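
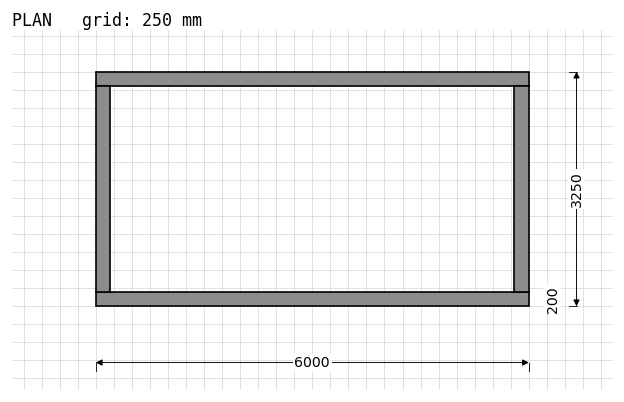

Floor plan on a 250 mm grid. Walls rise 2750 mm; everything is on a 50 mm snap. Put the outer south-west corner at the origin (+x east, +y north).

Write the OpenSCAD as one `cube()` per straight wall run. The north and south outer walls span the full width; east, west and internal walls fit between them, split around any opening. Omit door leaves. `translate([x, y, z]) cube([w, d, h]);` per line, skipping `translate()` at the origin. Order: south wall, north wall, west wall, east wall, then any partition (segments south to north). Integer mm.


cube([6000, 200, 2750]);
translate([0, 3050, 0]) cube([6000, 200, 2750]);
translate([0, 200, 0]) cube([200, 2850, 2750]);
translate([5800, 200, 0]) cube([200, 2850, 2750]);


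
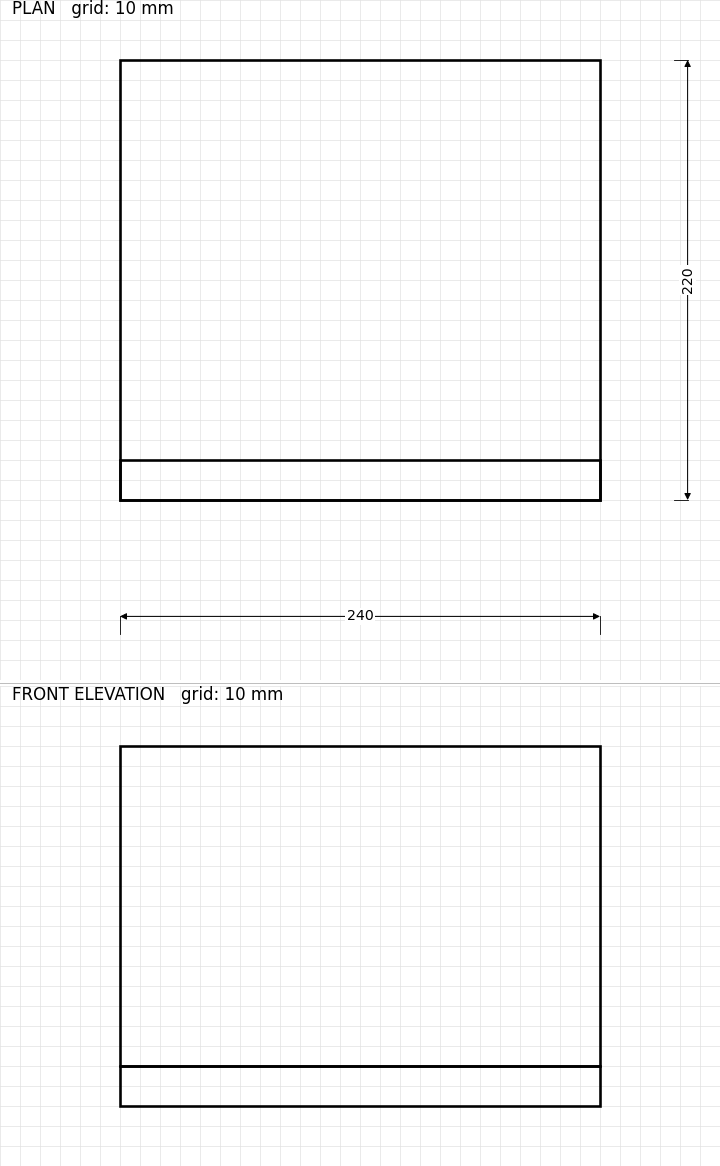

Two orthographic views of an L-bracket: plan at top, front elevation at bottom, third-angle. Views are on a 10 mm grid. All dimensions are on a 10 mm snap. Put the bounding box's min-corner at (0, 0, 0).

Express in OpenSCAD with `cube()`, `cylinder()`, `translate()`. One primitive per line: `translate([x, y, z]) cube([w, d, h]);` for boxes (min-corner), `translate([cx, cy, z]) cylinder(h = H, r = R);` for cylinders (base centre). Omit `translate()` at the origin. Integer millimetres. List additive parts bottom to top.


cube([240, 220, 20]);
translate([0, 0, 20]) cube([240, 20, 160]);


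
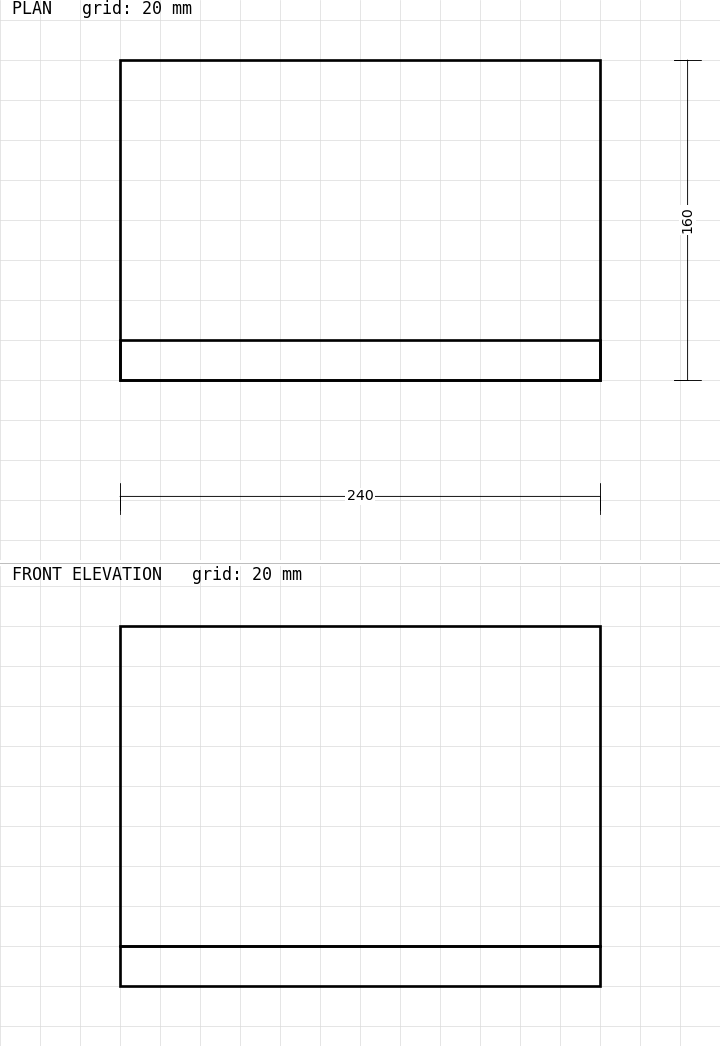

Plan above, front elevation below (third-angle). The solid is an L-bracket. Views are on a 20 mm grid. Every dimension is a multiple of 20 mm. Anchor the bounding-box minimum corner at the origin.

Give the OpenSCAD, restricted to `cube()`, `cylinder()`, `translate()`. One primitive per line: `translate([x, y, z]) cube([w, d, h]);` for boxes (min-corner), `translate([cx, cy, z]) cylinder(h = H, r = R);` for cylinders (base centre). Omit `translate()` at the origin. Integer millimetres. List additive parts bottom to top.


cube([240, 160, 20]);
translate([0, 0, 20]) cube([240, 20, 160]);


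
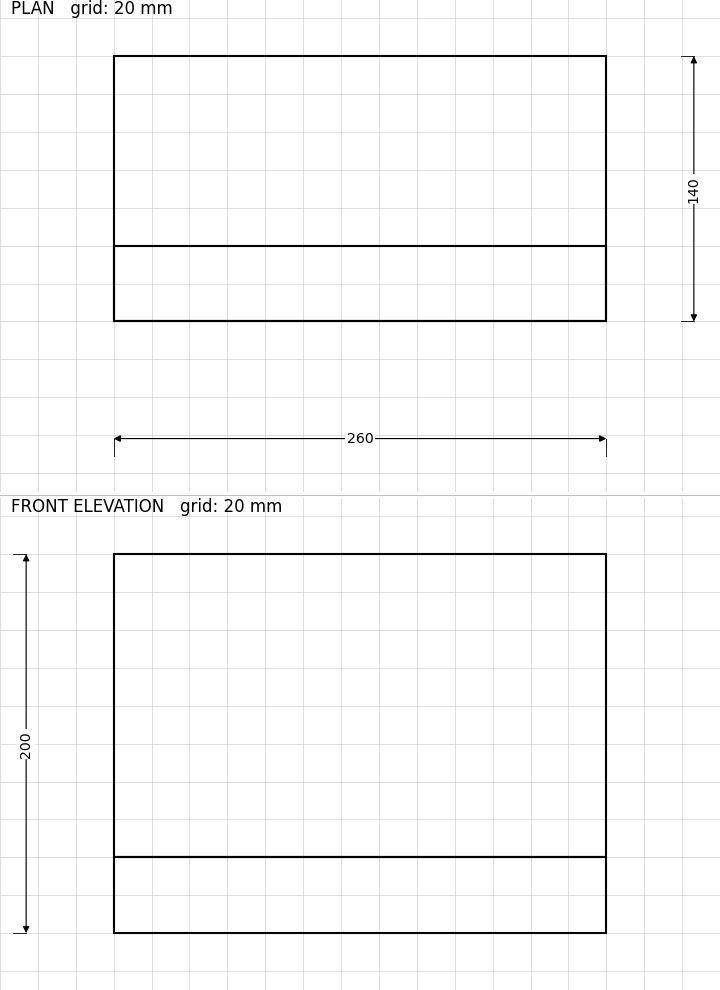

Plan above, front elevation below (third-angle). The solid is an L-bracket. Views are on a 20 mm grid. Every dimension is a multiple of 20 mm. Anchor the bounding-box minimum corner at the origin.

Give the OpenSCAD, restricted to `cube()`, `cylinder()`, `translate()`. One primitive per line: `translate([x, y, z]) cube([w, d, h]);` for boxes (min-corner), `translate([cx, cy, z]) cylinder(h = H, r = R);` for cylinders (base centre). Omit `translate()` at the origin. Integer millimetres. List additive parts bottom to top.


cube([260, 140, 40]);
translate([0, 0, 40]) cube([260, 40, 160]);


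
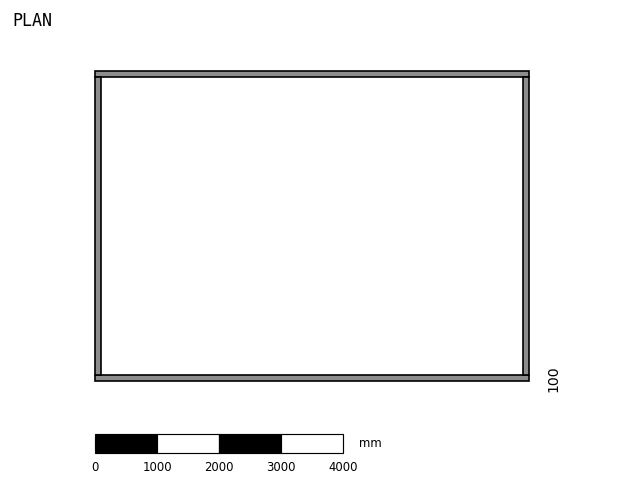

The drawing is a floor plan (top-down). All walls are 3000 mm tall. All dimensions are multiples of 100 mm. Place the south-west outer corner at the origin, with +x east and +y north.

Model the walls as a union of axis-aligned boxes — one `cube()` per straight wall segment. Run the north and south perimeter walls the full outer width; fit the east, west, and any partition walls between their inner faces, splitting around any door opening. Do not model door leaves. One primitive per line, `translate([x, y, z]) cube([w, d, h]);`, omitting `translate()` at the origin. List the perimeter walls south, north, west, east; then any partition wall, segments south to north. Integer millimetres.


cube([7000, 100, 3000]);
translate([0, 4900, 0]) cube([7000, 100, 3000]);
translate([0, 100, 0]) cube([100, 4800, 3000]);
translate([6900, 100, 0]) cube([100, 4800, 3000]);


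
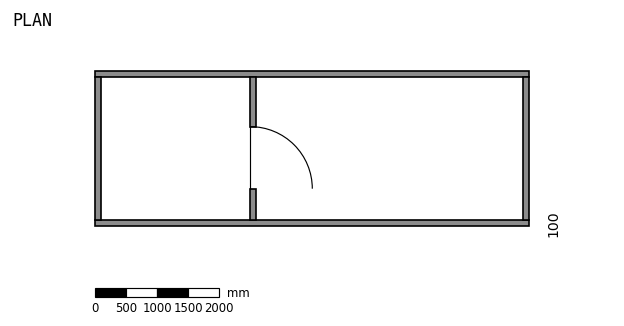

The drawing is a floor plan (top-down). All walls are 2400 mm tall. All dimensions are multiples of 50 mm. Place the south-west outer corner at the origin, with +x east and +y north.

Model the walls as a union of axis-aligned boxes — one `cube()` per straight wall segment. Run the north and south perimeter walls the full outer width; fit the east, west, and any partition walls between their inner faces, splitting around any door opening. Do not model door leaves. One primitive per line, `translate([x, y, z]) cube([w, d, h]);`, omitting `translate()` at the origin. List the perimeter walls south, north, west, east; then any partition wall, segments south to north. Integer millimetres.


cube([7000, 100, 2400]);
translate([0, 2400, 0]) cube([7000, 100, 2400]);
translate([0, 100, 0]) cube([100, 2300, 2400]);
translate([6900, 100, 0]) cube([100, 2300, 2400]);
translate([2500, 100, 0]) cube([100, 500, 2400]);
translate([2500, 1600, 0]) cube([100, 800, 2400]);


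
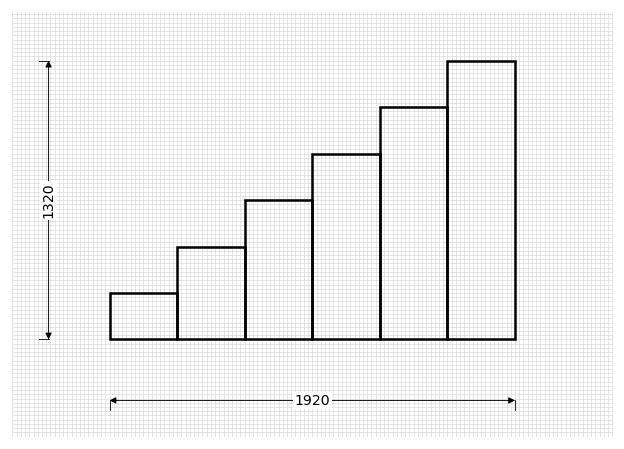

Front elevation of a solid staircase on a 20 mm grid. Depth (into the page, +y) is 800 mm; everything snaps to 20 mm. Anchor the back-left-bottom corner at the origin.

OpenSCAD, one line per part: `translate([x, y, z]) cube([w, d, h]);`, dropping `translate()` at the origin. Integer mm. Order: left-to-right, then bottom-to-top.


cube([320, 800, 220]);
translate([320, 0, 0]) cube([320, 800, 440]);
translate([640, 0, 0]) cube([320, 800, 660]);
translate([960, 0, 0]) cube([320, 800, 880]);
translate([1280, 0, 0]) cube([320, 800, 1100]);
translate([1600, 0, 0]) cube([320, 800, 1320]);


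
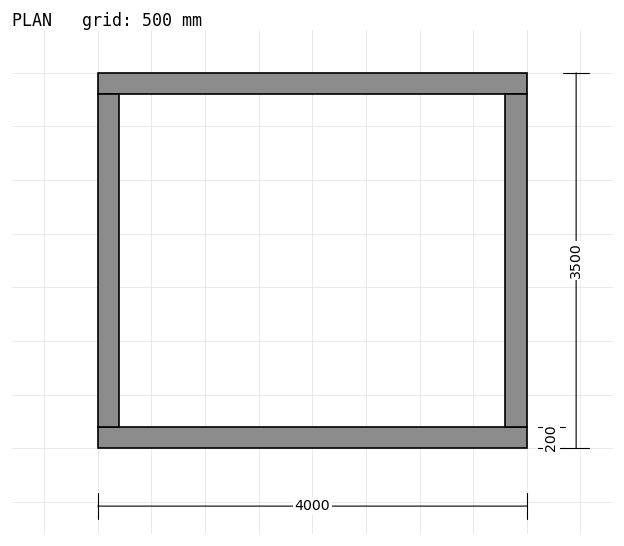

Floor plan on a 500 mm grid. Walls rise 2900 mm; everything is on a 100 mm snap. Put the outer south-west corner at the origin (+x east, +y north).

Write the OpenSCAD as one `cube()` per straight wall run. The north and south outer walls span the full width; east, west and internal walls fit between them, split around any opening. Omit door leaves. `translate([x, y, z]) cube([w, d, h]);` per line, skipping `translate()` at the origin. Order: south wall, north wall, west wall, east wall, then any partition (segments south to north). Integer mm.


cube([4000, 200, 2900]);
translate([0, 3300, 0]) cube([4000, 200, 2900]);
translate([0, 200, 0]) cube([200, 3100, 2900]);
translate([3800, 200, 0]) cube([200, 3100, 2900]);


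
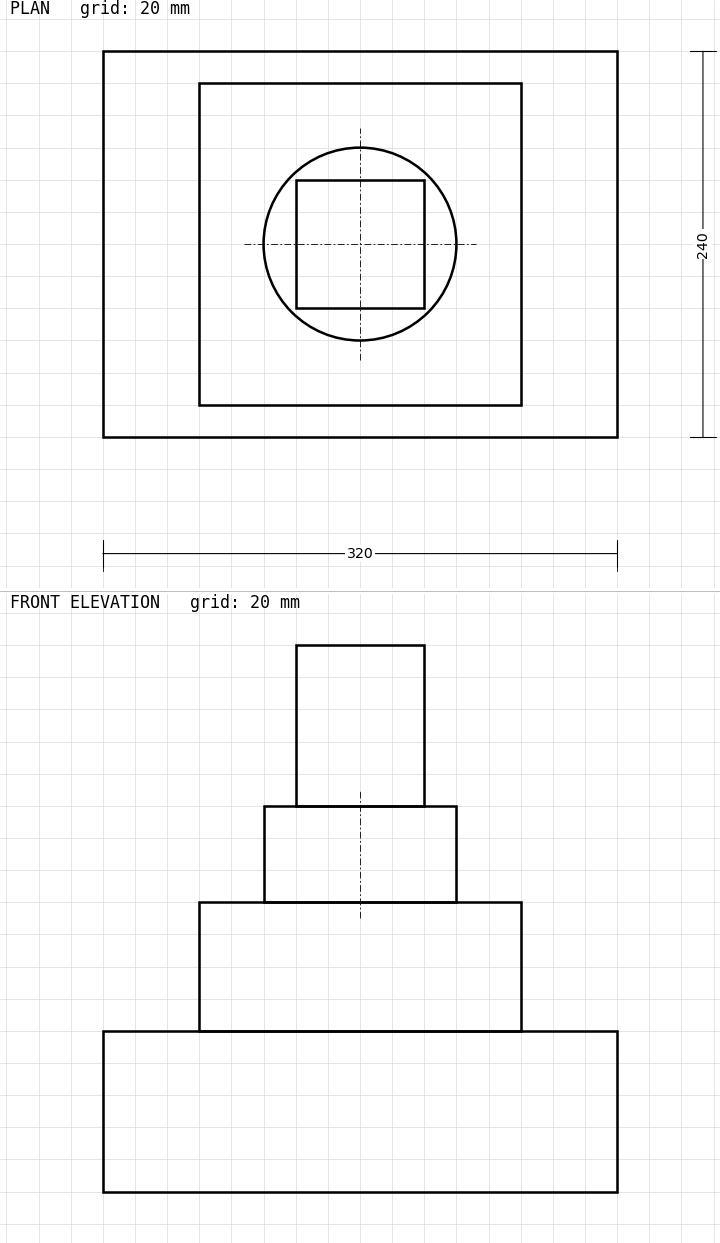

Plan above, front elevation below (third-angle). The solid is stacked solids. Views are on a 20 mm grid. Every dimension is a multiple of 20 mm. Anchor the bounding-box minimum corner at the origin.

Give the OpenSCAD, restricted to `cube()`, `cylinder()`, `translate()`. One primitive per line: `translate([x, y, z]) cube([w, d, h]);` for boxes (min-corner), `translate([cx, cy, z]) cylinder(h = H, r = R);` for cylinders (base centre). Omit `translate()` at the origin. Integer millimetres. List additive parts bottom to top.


cube([320, 240, 100]);
translate([60, 20, 100]) cube([200, 200, 80]);
translate([160, 120, 180]) cylinder(h = 60, r = 60);
translate([120, 80, 240]) cube([80, 80, 100]);


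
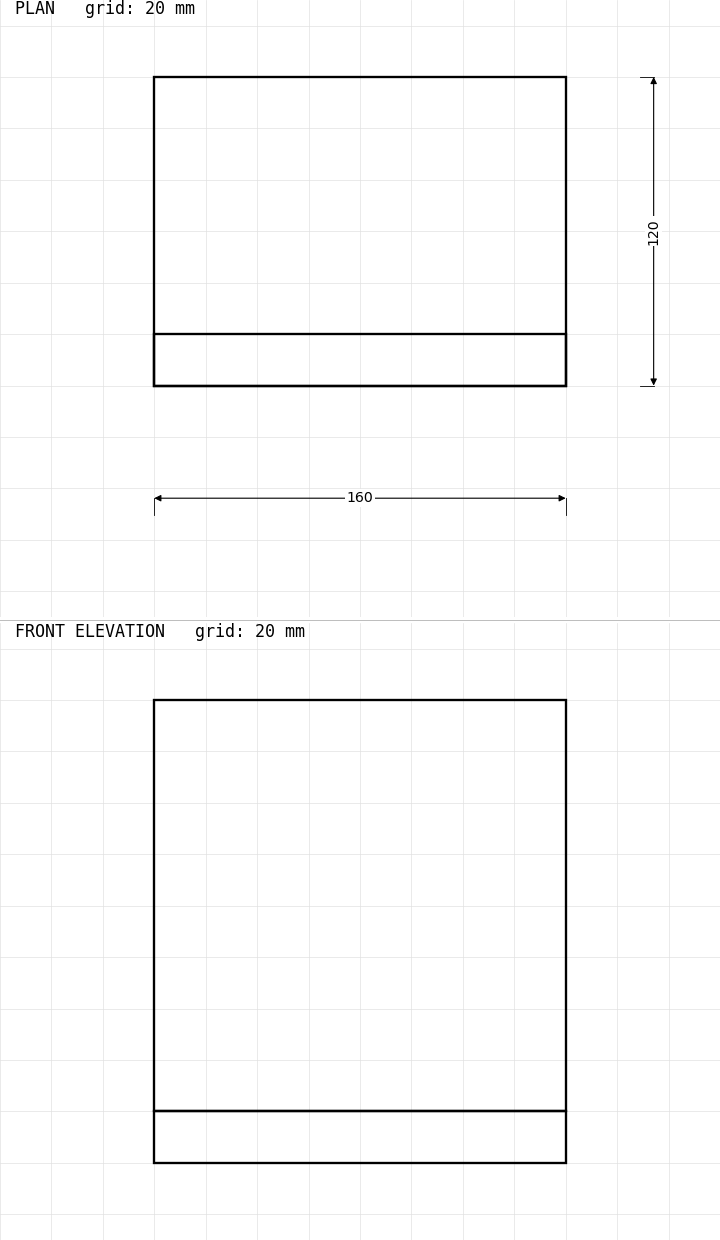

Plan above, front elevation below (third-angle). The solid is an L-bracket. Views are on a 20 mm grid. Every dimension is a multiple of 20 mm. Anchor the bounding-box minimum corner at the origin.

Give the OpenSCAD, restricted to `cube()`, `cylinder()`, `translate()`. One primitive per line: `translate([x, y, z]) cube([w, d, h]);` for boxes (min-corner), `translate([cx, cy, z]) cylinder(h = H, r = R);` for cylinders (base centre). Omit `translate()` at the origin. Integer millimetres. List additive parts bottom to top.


cube([160, 120, 20]);
translate([0, 0, 20]) cube([160, 20, 160]);


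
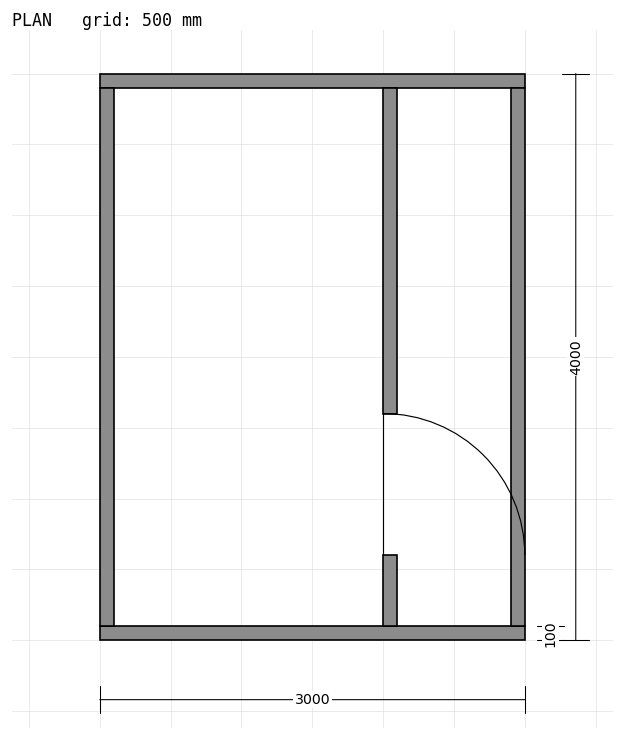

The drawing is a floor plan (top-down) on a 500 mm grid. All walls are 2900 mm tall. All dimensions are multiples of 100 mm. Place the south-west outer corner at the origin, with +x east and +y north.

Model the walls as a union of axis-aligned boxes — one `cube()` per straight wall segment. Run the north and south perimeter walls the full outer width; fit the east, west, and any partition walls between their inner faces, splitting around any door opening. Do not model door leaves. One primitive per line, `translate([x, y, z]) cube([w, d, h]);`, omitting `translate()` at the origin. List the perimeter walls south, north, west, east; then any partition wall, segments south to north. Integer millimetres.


cube([3000, 100, 2900]);
translate([0, 3900, 0]) cube([3000, 100, 2900]);
translate([0, 100, 0]) cube([100, 3800, 2900]);
translate([2900, 100, 0]) cube([100, 3800, 2900]);
translate([2000, 100, 0]) cube([100, 500, 2900]);
translate([2000, 1600, 0]) cube([100, 2300, 2900]);


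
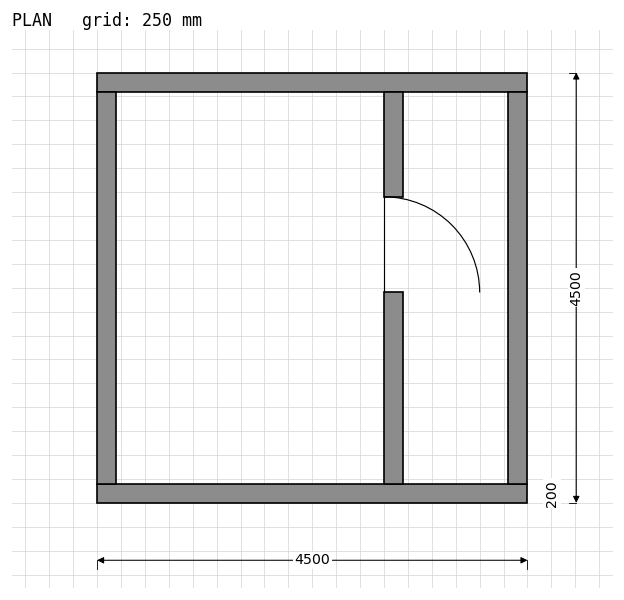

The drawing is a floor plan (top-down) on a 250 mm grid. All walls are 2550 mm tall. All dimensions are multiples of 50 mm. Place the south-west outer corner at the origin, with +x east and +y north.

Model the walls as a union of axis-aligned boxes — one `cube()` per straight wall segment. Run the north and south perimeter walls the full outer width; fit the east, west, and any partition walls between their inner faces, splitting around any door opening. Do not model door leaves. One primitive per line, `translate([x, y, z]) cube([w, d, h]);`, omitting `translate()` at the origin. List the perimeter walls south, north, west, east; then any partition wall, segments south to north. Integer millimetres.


cube([4500, 200, 2550]);
translate([0, 4300, 0]) cube([4500, 200, 2550]);
translate([0, 200, 0]) cube([200, 4100, 2550]);
translate([4300, 200, 0]) cube([200, 4100, 2550]);
translate([3000, 200, 0]) cube([200, 2000, 2550]);
translate([3000, 3200, 0]) cube([200, 1100, 2550]);


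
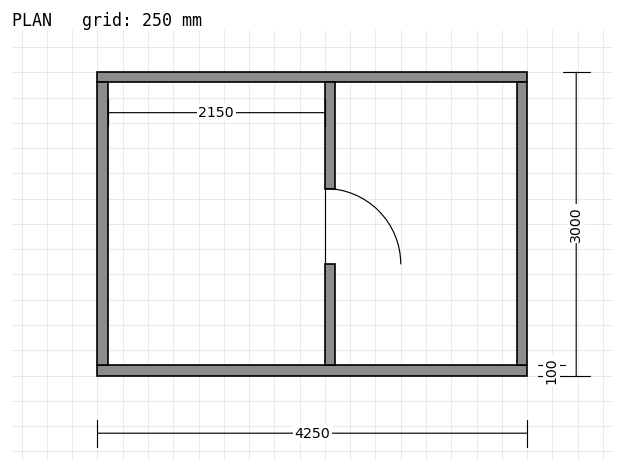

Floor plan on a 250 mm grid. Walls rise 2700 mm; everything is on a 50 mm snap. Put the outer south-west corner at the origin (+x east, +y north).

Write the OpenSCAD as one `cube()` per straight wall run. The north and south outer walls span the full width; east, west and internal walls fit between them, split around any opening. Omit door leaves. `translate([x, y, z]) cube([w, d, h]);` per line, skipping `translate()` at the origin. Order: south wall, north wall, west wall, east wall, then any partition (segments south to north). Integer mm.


cube([4250, 100, 2700]);
translate([0, 2900, 0]) cube([4250, 100, 2700]);
translate([0, 100, 0]) cube([100, 2800, 2700]);
translate([4150, 100, 0]) cube([100, 2800, 2700]);
translate([2250, 100, 0]) cube([100, 1000, 2700]);
translate([2250, 1850, 0]) cube([100, 1050, 2700]);


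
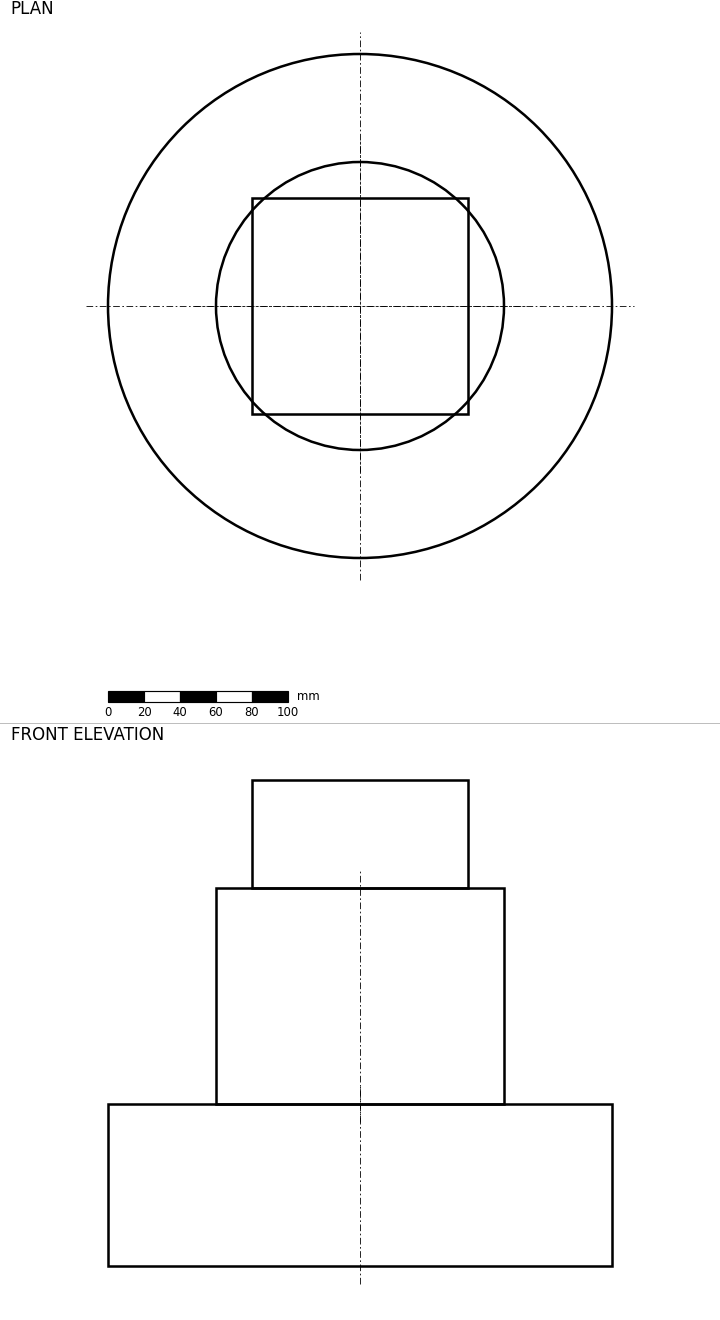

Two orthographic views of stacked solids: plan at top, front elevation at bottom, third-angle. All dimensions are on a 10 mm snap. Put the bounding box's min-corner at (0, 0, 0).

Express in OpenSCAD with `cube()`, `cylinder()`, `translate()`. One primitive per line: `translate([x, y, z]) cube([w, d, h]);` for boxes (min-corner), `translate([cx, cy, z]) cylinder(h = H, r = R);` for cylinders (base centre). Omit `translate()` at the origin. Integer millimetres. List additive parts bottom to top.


translate([140, 140, 0]) cylinder(h = 90, r = 140);
translate([140, 140, 90]) cylinder(h = 120, r = 80);
translate([80, 80, 210]) cube([120, 120, 60]);


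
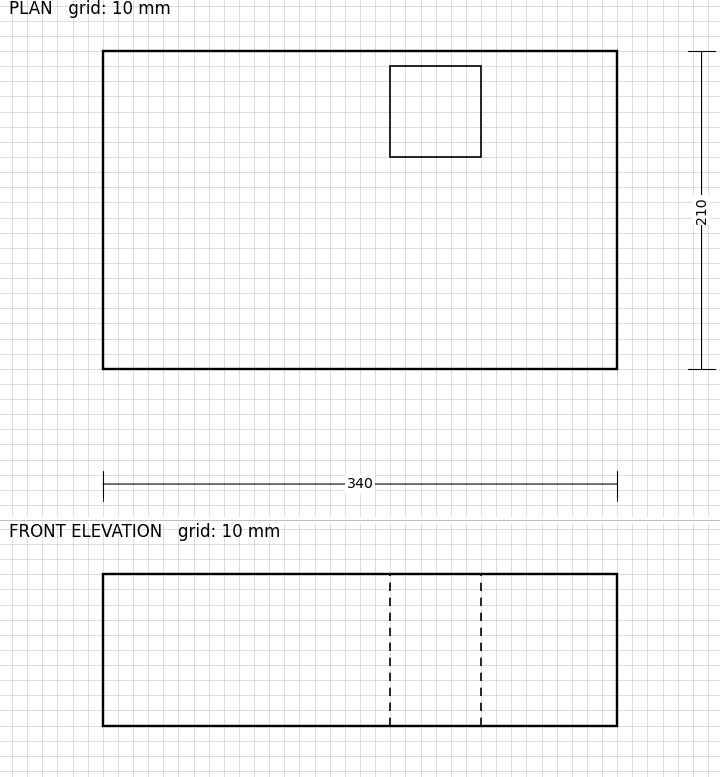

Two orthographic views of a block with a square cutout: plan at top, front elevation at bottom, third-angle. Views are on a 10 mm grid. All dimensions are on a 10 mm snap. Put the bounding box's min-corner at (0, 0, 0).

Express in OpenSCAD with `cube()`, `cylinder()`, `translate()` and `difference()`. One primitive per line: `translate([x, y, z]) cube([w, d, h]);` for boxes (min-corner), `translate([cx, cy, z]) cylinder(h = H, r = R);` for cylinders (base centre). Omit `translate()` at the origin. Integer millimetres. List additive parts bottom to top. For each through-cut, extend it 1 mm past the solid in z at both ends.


difference() {
  cube([340, 210, 100]);
  translate([190, 140, -1]) cube([60, 60, 102]);
}


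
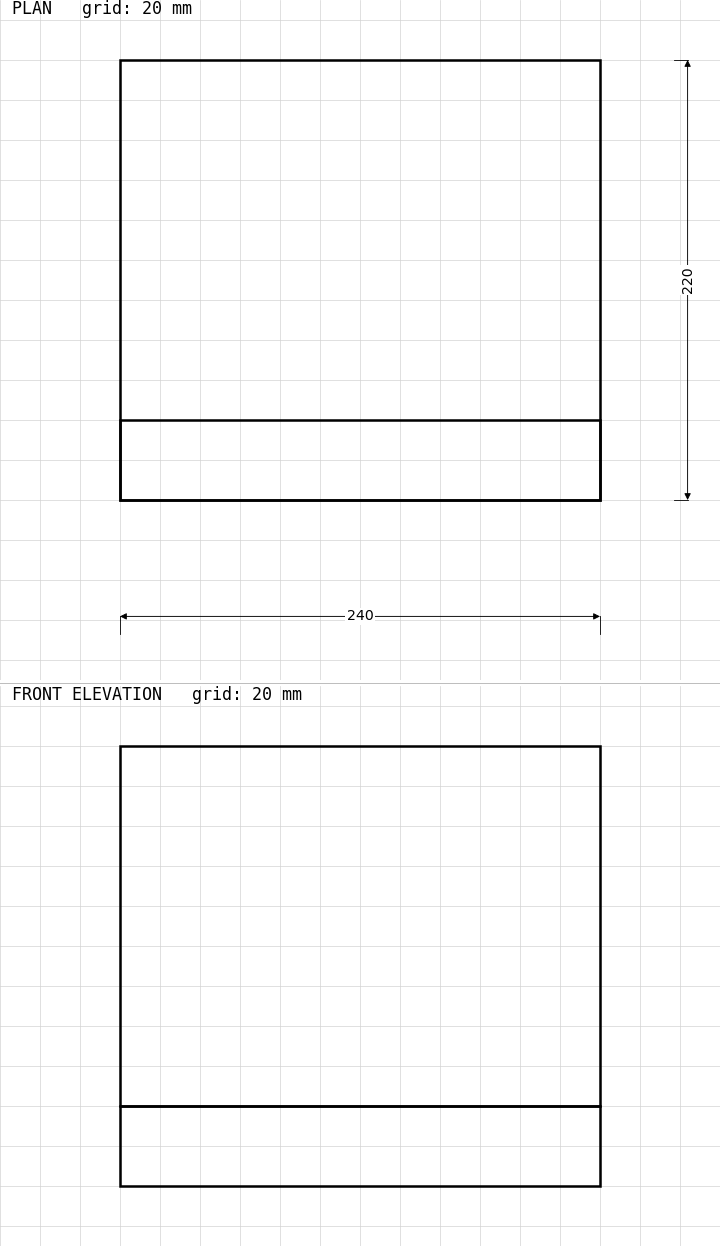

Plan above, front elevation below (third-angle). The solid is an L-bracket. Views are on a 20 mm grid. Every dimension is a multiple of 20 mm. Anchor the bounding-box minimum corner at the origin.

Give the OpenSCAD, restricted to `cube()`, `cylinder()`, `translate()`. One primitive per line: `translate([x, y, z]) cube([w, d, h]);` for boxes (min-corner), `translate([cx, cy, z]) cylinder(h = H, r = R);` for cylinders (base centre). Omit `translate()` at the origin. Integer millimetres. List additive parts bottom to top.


cube([240, 220, 40]);
translate([0, 0, 40]) cube([240, 40, 180]);


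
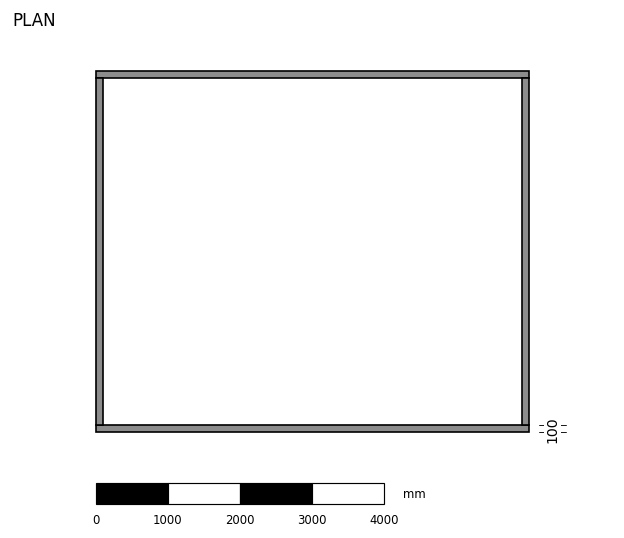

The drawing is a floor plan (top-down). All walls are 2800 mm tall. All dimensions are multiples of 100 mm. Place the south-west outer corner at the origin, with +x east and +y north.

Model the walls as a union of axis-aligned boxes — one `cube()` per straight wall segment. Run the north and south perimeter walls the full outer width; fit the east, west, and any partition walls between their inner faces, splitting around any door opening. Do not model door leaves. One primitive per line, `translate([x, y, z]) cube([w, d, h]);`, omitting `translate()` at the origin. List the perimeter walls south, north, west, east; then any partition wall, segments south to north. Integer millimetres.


cube([6000, 100, 2800]);
translate([0, 4900, 0]) cube([6000, 100, 2800]);
translate([0, 100, 0]) cube([100, 4800, 2800]);
translate([5900, 100, 0]) cube([100, 4800, 2800]);


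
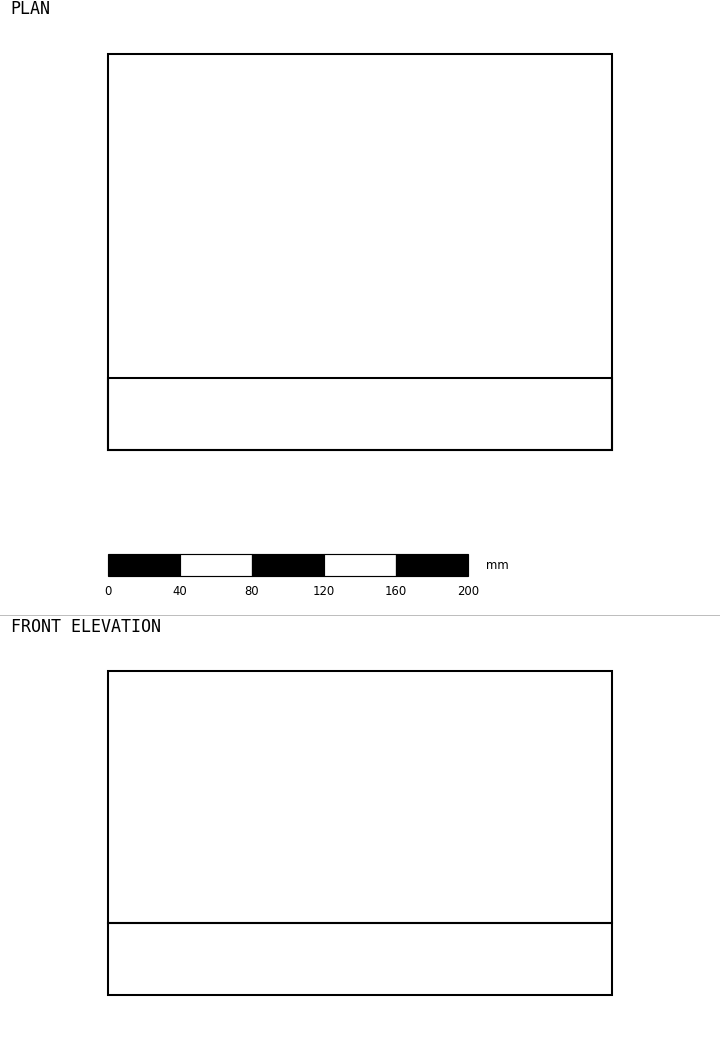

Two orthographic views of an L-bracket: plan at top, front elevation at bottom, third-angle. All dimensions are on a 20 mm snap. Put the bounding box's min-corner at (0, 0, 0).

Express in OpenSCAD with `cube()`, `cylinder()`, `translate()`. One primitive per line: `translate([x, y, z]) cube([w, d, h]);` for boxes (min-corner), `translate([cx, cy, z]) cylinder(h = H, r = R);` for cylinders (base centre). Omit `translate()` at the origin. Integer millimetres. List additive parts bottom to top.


cube([280, 220, 40]);
translate([0, 0, 40]) cube([280, 40, 140]);


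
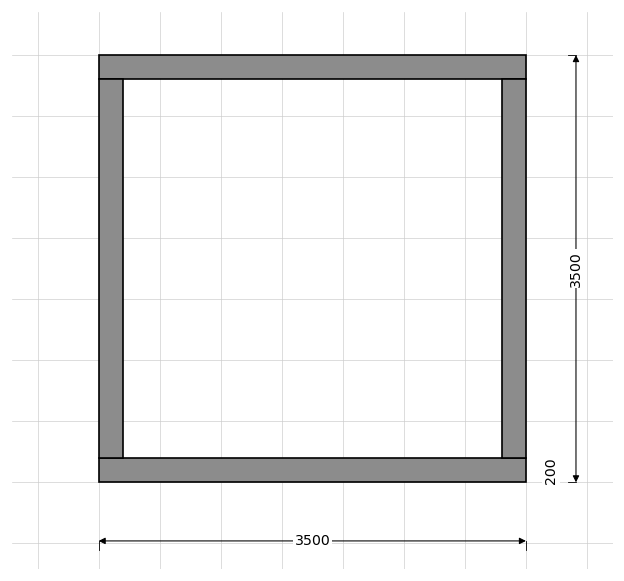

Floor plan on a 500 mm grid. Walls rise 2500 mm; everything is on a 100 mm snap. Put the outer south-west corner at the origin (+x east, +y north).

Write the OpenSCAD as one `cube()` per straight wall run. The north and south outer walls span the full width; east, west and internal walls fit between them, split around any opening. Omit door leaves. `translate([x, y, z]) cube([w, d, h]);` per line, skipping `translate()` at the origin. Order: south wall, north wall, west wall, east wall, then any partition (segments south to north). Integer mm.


cube([3500, 200, 2500]);
translate([0, 3300, 0]) cube([3500, 200, 2500]);
translate([0, 200, 0]) cube([200, 3100, 2500]);
translate([3300, 200, 0]) cube([200, 3100, 2500]);


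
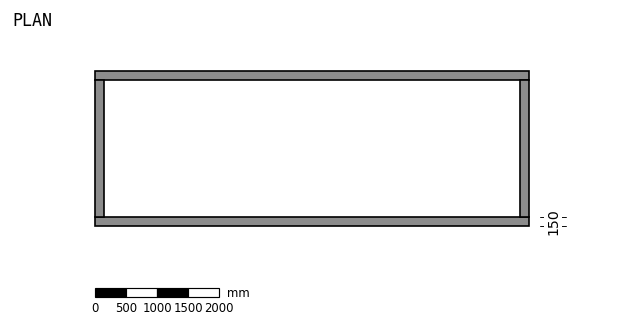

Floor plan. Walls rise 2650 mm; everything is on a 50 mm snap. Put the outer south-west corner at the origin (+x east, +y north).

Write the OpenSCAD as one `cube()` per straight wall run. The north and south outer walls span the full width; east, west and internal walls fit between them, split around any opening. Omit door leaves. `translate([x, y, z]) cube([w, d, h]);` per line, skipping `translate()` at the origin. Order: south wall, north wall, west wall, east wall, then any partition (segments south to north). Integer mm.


cube([7000, 150, 2650]);
translate([0, 2350, 0]) cube([7000, 150, 2650]);
translate([0, 150, 0]) cube([150, 2200, 2650]);
translate([6850, 150, 0]) cube([150, 2200, 2650]);


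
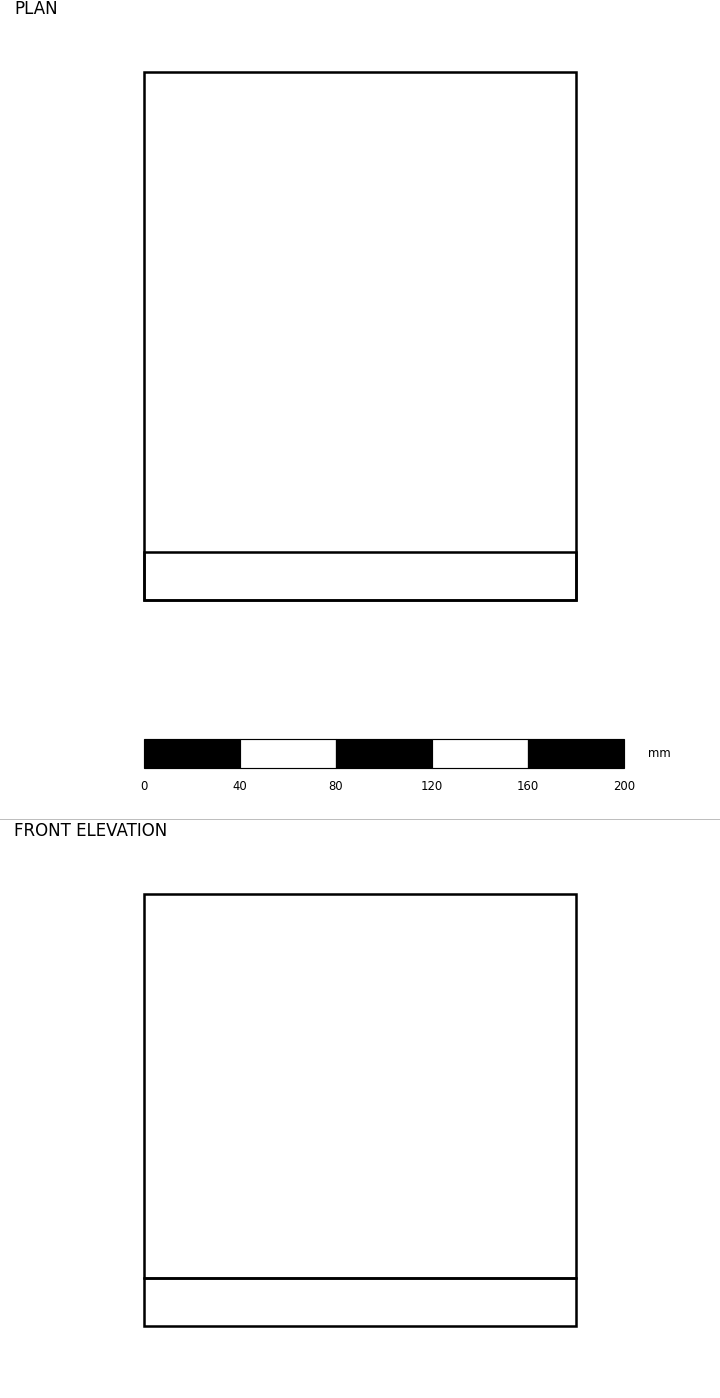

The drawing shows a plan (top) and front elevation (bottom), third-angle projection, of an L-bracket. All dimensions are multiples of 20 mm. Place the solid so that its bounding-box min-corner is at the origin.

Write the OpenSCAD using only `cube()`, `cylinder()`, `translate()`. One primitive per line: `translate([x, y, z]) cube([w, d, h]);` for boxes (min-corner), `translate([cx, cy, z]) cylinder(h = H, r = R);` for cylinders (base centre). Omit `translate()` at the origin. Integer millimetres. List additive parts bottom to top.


cube([180, 220, 20]);
translate([0, 0, 20]) cube([180, 20, 160]);


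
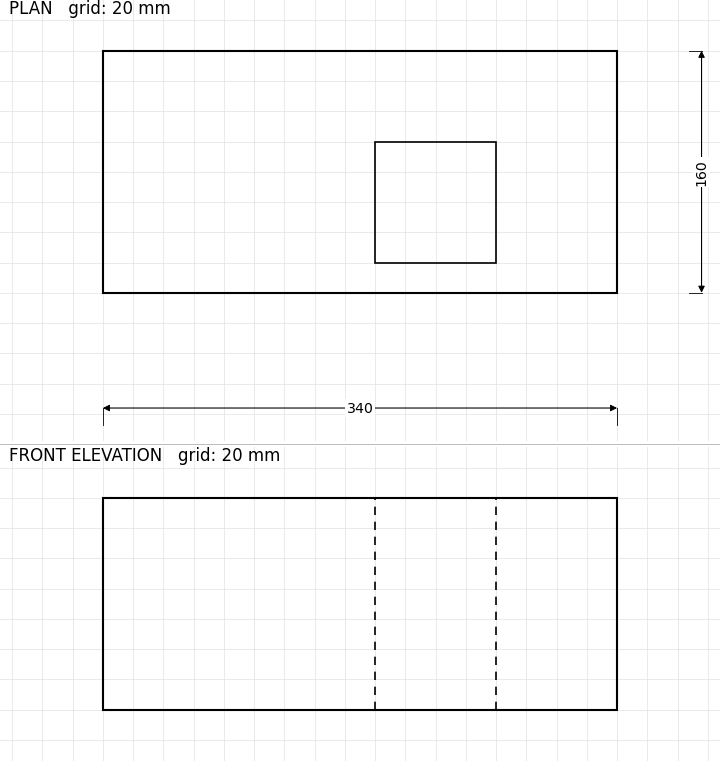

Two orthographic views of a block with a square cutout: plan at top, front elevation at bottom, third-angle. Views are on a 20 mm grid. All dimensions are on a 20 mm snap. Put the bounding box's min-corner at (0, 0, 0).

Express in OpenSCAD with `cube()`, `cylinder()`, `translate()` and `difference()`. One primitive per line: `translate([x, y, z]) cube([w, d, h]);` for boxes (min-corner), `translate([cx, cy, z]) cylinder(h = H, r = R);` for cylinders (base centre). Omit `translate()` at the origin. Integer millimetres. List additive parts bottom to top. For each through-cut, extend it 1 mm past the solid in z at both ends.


difference() {
  cube([340, 160, 140]);
  translate([180, 20, -1]) cube([80, 80, 142]);
}


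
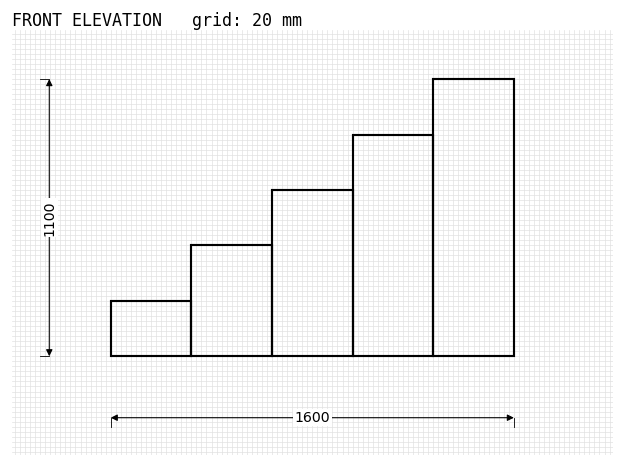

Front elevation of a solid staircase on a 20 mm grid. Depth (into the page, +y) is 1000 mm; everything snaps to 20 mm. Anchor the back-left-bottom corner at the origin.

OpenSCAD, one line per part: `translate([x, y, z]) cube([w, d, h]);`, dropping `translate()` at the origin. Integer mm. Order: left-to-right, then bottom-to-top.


cube([320, 1000, 220]);
translate([320, 0, 0]) cube([320, 1000, 440]);
translate([640, 0, 0]) cube([320, 1000, 660]);
translate([960, 0, 0]) cube([320, 1000, 880]);
translate([1280, 0, 0]) cube([320, 1000, 1100]);


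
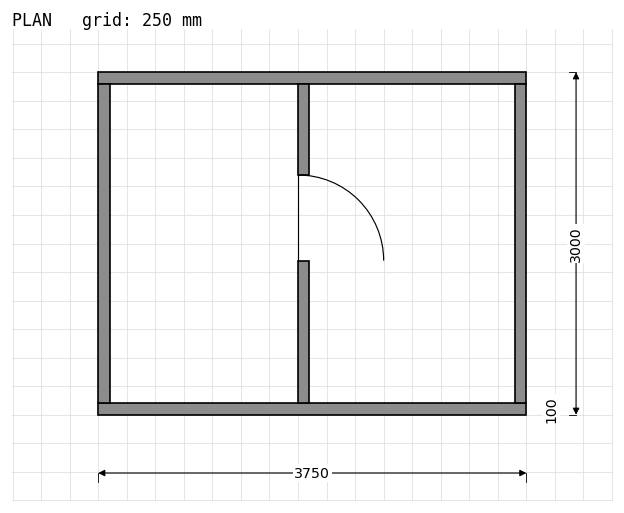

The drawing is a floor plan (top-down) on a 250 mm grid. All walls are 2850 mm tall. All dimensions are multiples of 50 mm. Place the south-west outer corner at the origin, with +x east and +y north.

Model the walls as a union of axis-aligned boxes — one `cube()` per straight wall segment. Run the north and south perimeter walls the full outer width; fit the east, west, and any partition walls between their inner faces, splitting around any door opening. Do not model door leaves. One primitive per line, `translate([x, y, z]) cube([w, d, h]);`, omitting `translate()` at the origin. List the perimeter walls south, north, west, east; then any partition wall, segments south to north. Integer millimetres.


cube([3750, 100, 2850]);
translate([0, 2900, 0]) cube([3750, 100, 2850]);
translate([0, 100, 0]) cube([100, 2800, 2850]);
translate([3650, 100, 0]) cube([100, 2800, 2850]);
translate([1750, 100, 0]) cube([100, 1250, 2850]);
translate([1750, 2100, 0]) cube([100, 800, 2850]);


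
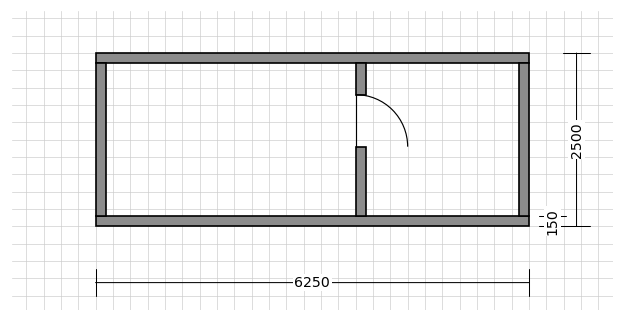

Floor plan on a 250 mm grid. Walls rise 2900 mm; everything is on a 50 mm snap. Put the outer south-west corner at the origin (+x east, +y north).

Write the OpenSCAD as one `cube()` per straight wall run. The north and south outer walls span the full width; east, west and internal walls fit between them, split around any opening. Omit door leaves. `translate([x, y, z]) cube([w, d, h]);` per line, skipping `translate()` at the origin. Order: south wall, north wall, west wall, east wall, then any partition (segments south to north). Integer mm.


cube([6250, 150, 2900]);
translate([0, 2350, 0]) cube([6250, 150, 2900]);
translate([0, 150, 0]) cube([150, 2200, 2900]);
translate([6100, 150, 0]) cube([150, 2200, 2900]);
translate([3750, 150, 0]) cube([150, 1000, 2900]);
translate([3750, 1900, 0]) cube([150, 450, 2900]);


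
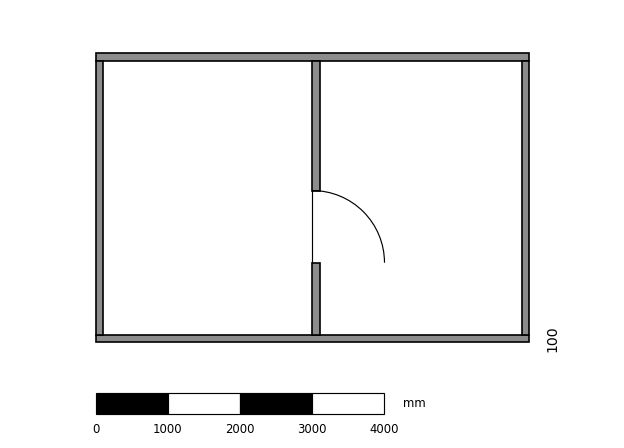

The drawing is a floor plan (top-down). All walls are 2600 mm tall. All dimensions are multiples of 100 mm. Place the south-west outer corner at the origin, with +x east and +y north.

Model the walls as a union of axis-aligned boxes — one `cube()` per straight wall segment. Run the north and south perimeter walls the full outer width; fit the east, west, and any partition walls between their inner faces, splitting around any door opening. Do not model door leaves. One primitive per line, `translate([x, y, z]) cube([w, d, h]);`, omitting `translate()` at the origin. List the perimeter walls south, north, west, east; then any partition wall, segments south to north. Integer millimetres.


cube([6000, 100, 2600]);
translate([0, 3900, 0]) cube([6000, 100, 2600]);
translate([0, 100, 0]) cube([100, 3800, 2600]);
translate([5900, 100, 0]) cube([100, 3800, 2600]);
translate([3000, 100, 0]) cube([100, 1000, 2600]);
translate([3000, 2100, 0]) cube([100, 1800, 2600]);


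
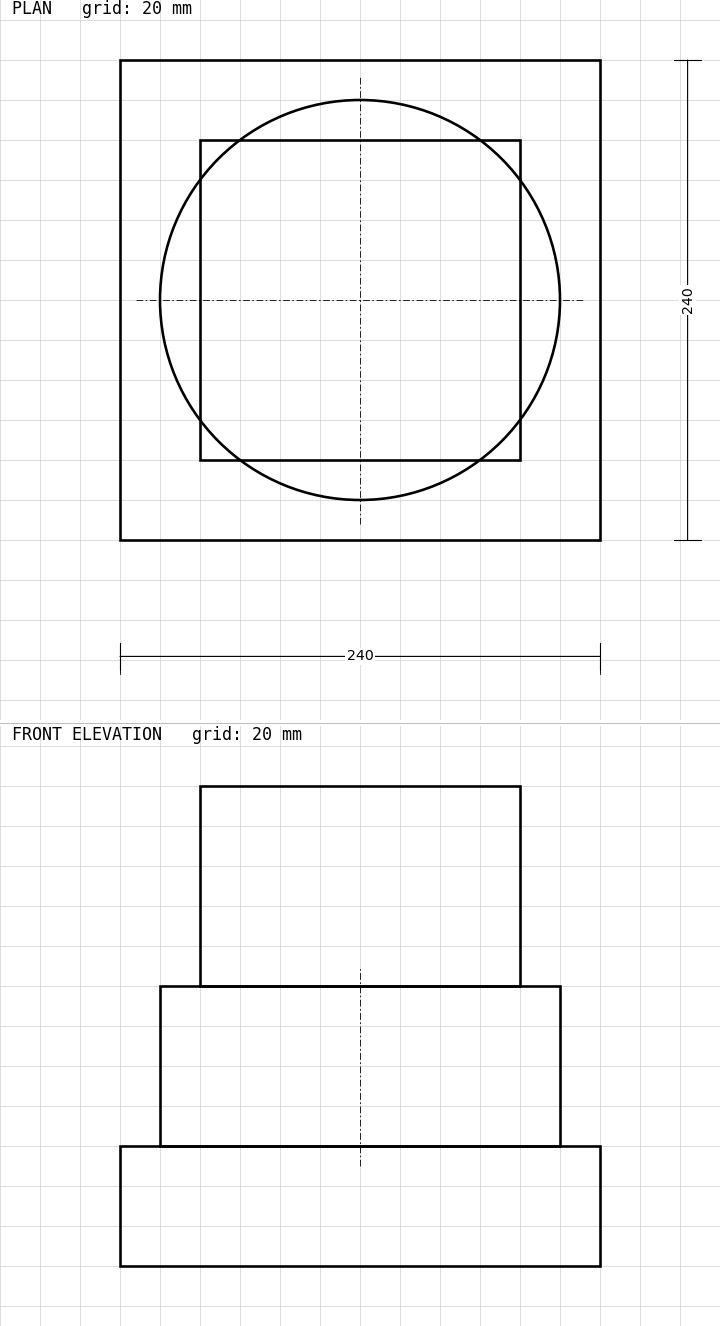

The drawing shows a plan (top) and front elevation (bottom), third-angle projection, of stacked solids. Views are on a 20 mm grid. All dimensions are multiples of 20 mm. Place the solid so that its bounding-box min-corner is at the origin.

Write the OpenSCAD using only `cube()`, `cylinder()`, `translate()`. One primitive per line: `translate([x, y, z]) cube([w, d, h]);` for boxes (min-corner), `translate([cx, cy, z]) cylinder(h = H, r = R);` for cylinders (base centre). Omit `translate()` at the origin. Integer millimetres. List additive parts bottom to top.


cube([240, 240, 60]);
translate([120, 120, 60]) cylinder(h = 80, r = 100);
translate([40, 40, 140]) cube([160, 160, 100]);


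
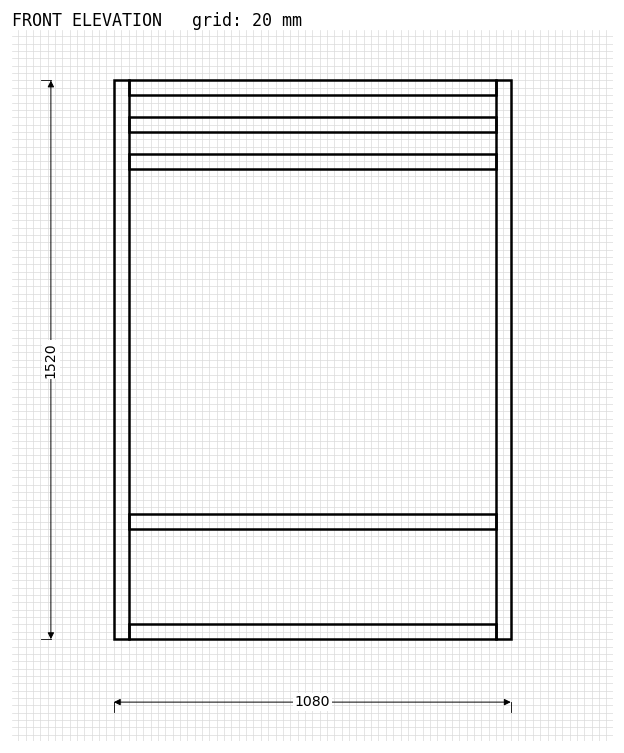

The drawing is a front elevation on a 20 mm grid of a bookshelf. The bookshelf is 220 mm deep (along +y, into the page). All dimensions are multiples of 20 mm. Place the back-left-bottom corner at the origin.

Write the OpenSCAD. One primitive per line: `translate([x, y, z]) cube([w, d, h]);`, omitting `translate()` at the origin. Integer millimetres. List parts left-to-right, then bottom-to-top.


cube([40, 220, 1520]);
translate([40, 0, 0]) cube([1000, 220, 40]);
translate([40, 0, 300]) cube([1000, 220, 40]);
translate([40, 0, 1280]) cube([1000, 220, 40]);
translate([40, 0, 1380]) cube([1000, 220, 40]);
translate([40, 0, 1480]) cube([1000, 220, 40]);
translate([1040, 0, 0]) cube([40, 220, 1520]);


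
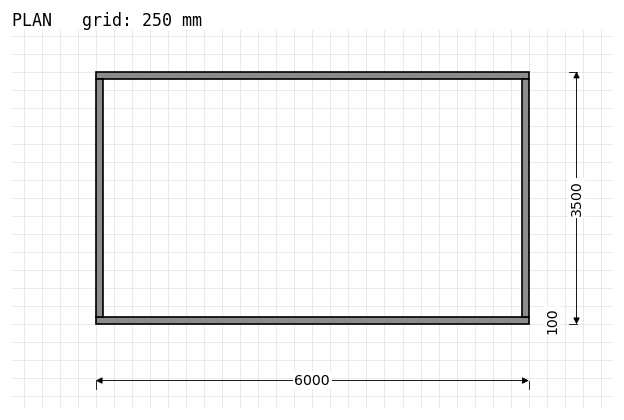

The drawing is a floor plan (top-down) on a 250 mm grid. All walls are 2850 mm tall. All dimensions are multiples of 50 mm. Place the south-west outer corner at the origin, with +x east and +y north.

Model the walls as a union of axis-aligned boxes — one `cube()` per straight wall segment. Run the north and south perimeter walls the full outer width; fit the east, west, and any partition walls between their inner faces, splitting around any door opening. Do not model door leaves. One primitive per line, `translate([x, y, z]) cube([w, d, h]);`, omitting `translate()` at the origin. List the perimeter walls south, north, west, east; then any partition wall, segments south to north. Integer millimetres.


cube([6000, 100, 2850]);
translate([0, 3400, 0]) cube([6000, 100, 2850]);
translate([0, 100, 0]) cube([100, 3300, 2850]);
translate([5900, 100, 0]) cube([100, 3300, 2850]);


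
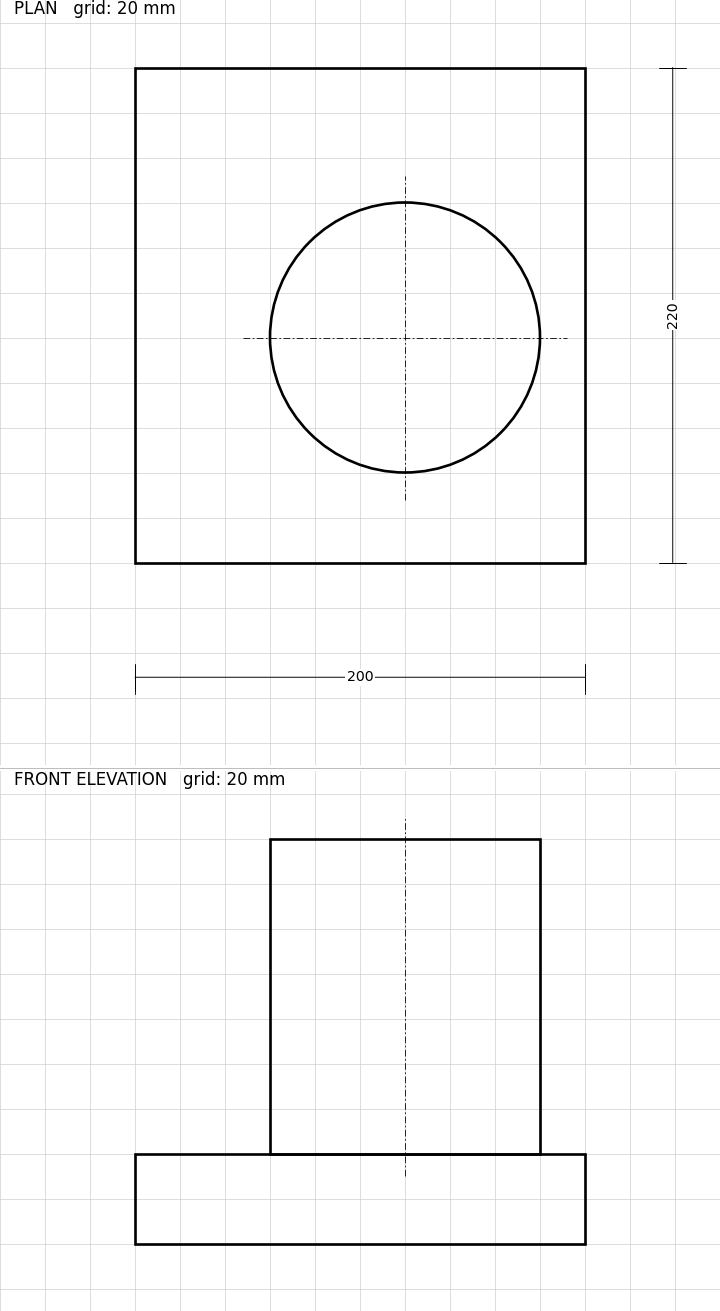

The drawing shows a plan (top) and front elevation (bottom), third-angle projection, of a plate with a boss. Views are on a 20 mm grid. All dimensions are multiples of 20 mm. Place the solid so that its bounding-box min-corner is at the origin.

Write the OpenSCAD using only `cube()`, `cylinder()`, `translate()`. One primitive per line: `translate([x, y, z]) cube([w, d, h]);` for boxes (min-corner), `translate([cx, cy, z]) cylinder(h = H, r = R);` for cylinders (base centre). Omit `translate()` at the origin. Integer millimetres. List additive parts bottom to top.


cube([200, 220, 40]);
translate([120, 100, 40]) cylinder(h = 140, r = 60);


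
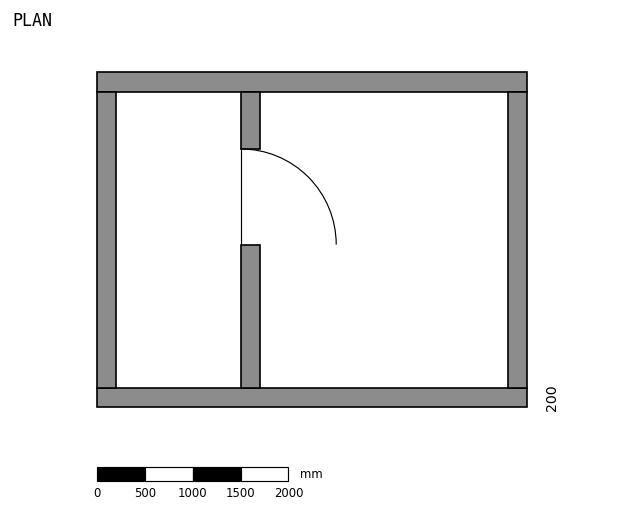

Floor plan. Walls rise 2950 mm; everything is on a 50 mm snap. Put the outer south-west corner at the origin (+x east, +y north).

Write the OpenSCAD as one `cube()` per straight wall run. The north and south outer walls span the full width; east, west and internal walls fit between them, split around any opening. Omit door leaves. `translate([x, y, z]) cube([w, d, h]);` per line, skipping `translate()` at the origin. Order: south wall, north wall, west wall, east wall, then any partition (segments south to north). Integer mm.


cube([4500, 200, 2950]);
translate([0, 3300, 0]) cube([4500, 200, 2950]);
translate([0, 200, 0]) cube([200, 3100, 2950]);
translate([4300, 200, 0]) cube([200, 3100, 2950]);
translate([1500, 200, 0]) cube([200, 1500, 2950]);
translate([1500, 2700, 0]) cube([200, 600, 2950]);


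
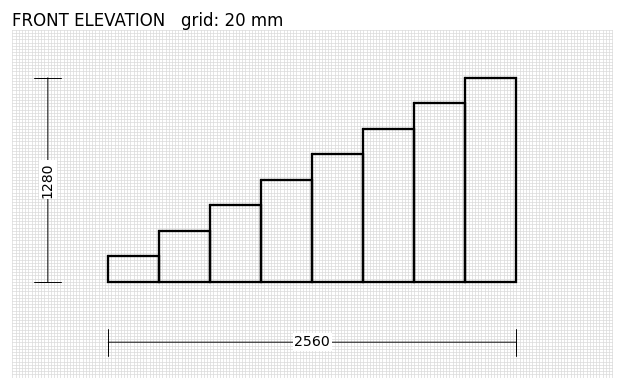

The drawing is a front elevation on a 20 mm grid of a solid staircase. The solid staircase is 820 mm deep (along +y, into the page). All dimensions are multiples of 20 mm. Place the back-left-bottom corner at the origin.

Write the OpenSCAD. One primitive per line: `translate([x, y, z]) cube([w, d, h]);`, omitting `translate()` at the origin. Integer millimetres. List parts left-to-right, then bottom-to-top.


cube([320, 820, 160]);
translate([320, 0, 0]) cube([320, 820, 320]);
translate([640, 0, 0]) cube([320, 820, 480]);
translate([960, 0, 0]) cube([320, 820, 640]);
translate([1280, 0, 0]) cube([320, 820, 800]);
translate([1600, 0, 0]) cube([320, 820, 960]);
translate([1920, 0, 0]) cube([320, 820, 1120]);
translate([2240, 0, 0]) cube([320, 820, 1280]);


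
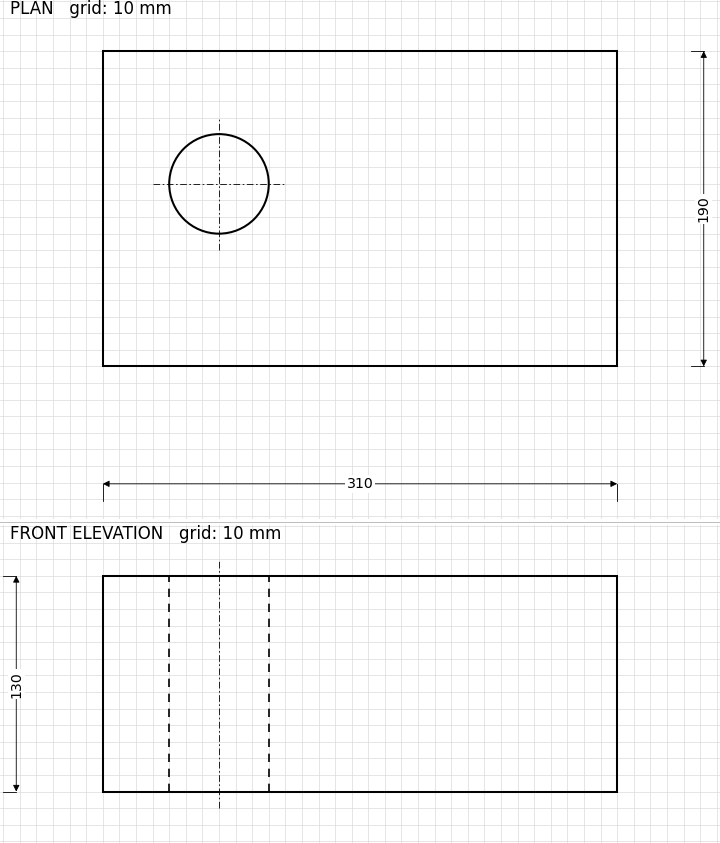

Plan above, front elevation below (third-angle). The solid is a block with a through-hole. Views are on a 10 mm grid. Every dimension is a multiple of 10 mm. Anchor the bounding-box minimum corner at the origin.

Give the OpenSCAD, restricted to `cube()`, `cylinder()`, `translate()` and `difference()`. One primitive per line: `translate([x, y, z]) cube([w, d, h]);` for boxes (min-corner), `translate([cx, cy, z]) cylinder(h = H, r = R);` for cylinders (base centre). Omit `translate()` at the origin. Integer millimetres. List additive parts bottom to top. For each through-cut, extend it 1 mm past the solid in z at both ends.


difference() {
  cube([310, 190, 130]);
  translate([70, 110, -1]) cylinder(h = 132, r = 30);
}


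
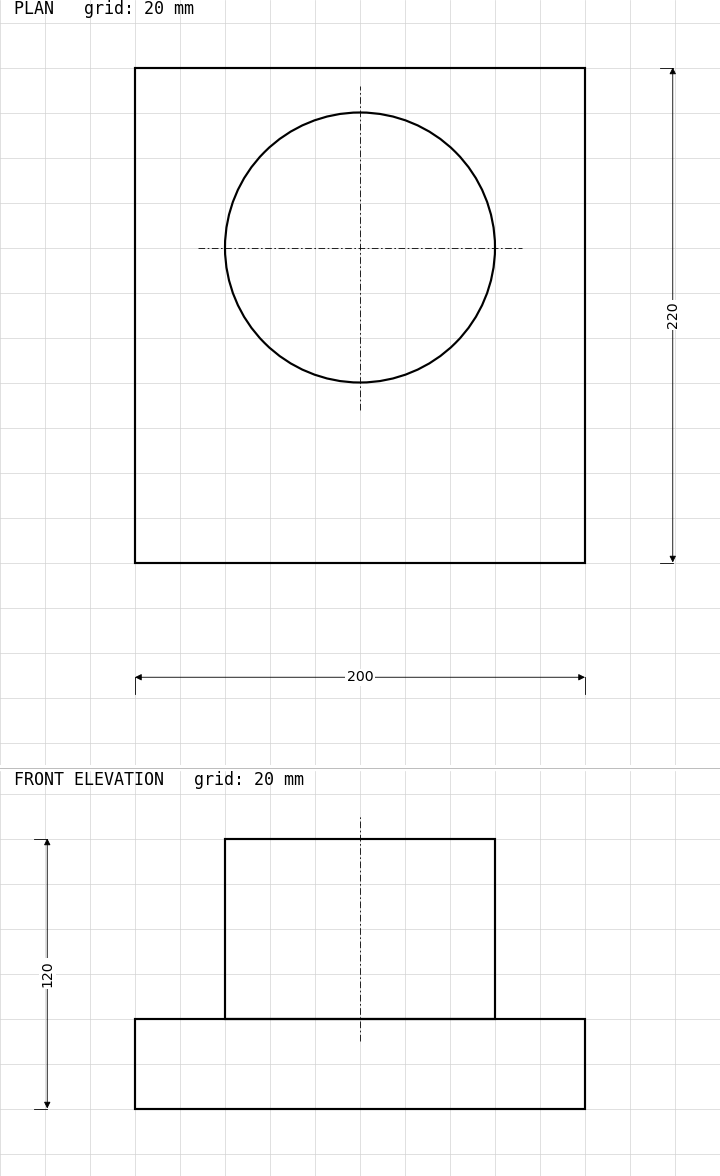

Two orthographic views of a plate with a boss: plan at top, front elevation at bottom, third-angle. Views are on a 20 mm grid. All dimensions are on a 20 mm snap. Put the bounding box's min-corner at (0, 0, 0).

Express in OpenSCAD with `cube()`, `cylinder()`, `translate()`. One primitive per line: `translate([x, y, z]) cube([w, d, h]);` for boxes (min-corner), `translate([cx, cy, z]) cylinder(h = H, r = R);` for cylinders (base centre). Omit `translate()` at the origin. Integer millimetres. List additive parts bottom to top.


cube([200, 220, 40]);
translate([100, 140, 40]) cylinder(h = 80, r = 60);


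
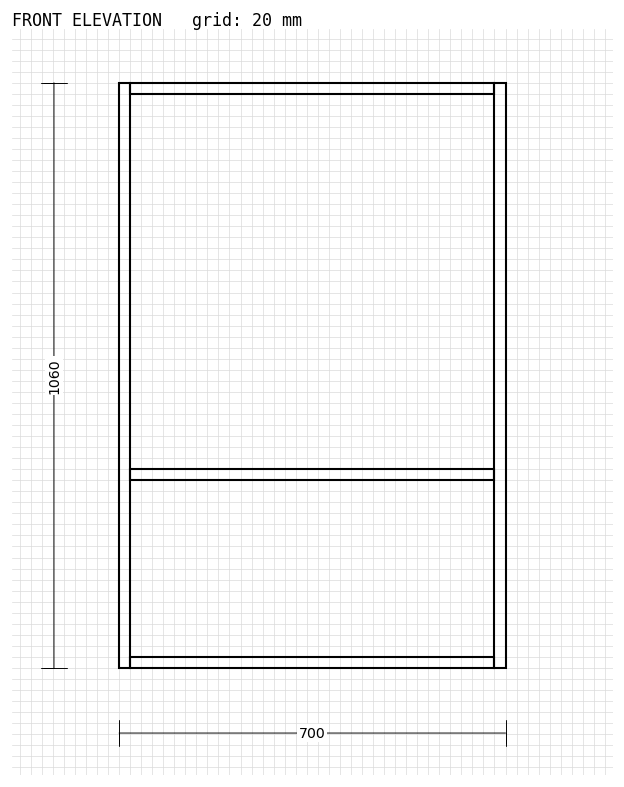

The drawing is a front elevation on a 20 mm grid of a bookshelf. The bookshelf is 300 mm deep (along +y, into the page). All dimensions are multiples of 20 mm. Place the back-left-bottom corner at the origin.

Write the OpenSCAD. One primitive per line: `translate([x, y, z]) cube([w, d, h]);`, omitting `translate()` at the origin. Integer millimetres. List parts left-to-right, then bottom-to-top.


cube([20, 300, 1060]);
translate([20, 0, 0]) cube([660, 300, 20]);
translate([20, 0, 340]) cube([660, 300, 20]);
translate([20, 0, 1040]) cube([660, 300, 20]);
translate([680, 0, 0]) cube([20, 300, 1060]);


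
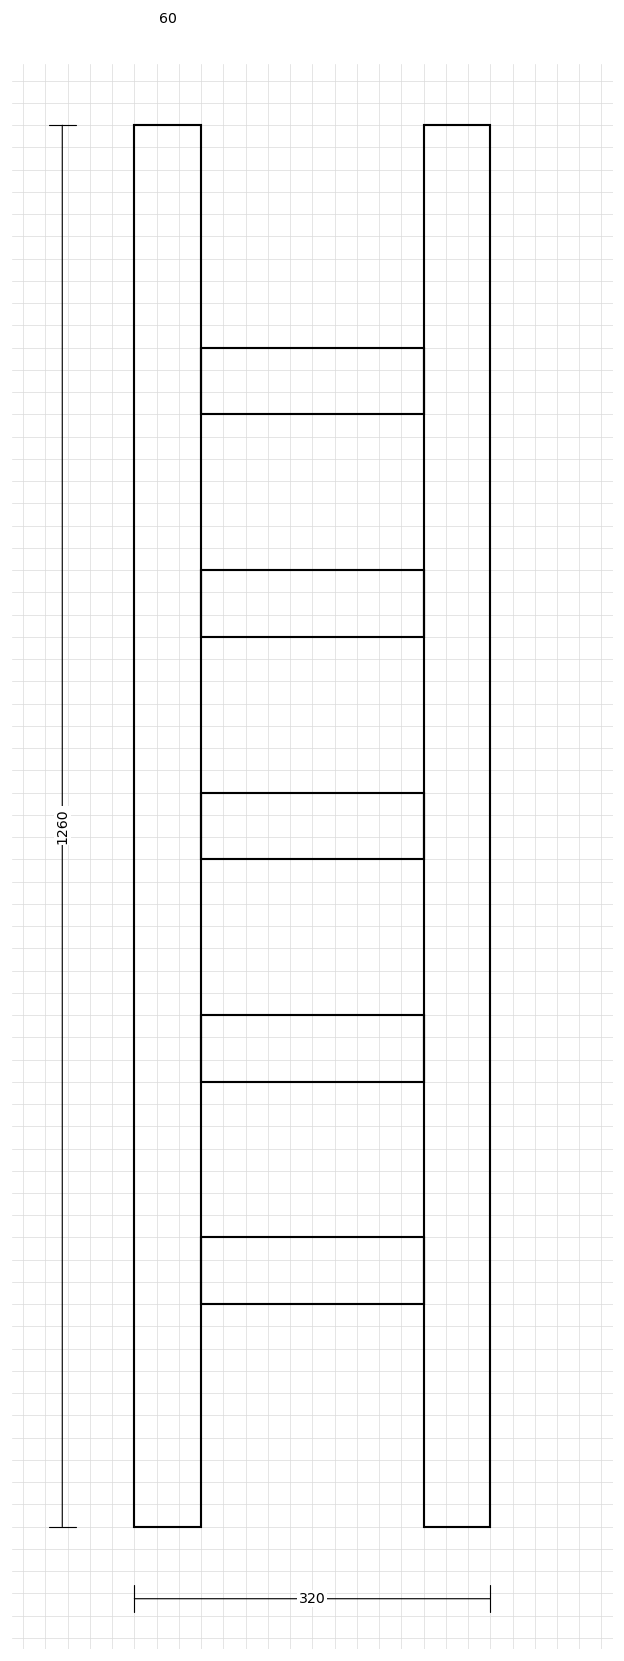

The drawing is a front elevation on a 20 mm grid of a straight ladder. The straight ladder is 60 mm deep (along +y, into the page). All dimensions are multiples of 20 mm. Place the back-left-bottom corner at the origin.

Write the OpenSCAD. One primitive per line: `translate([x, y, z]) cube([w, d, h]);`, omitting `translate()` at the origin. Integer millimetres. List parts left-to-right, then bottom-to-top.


cube([60, 60, 1260]);
translate([60, 0, 200]) cube([200, 60, 60]);
translate([60, 0, 400]) cube([200, 60, 60]);
translate([60, 0, 600]) cube([200, 60, 60]);
translate([60, 0, 800]) cube([200, 60, 60]);
translate([60, 0, 1000]) cube([200, 60, 60]);
translate([260, 0, 0]) cube([60, 60, 1260]);


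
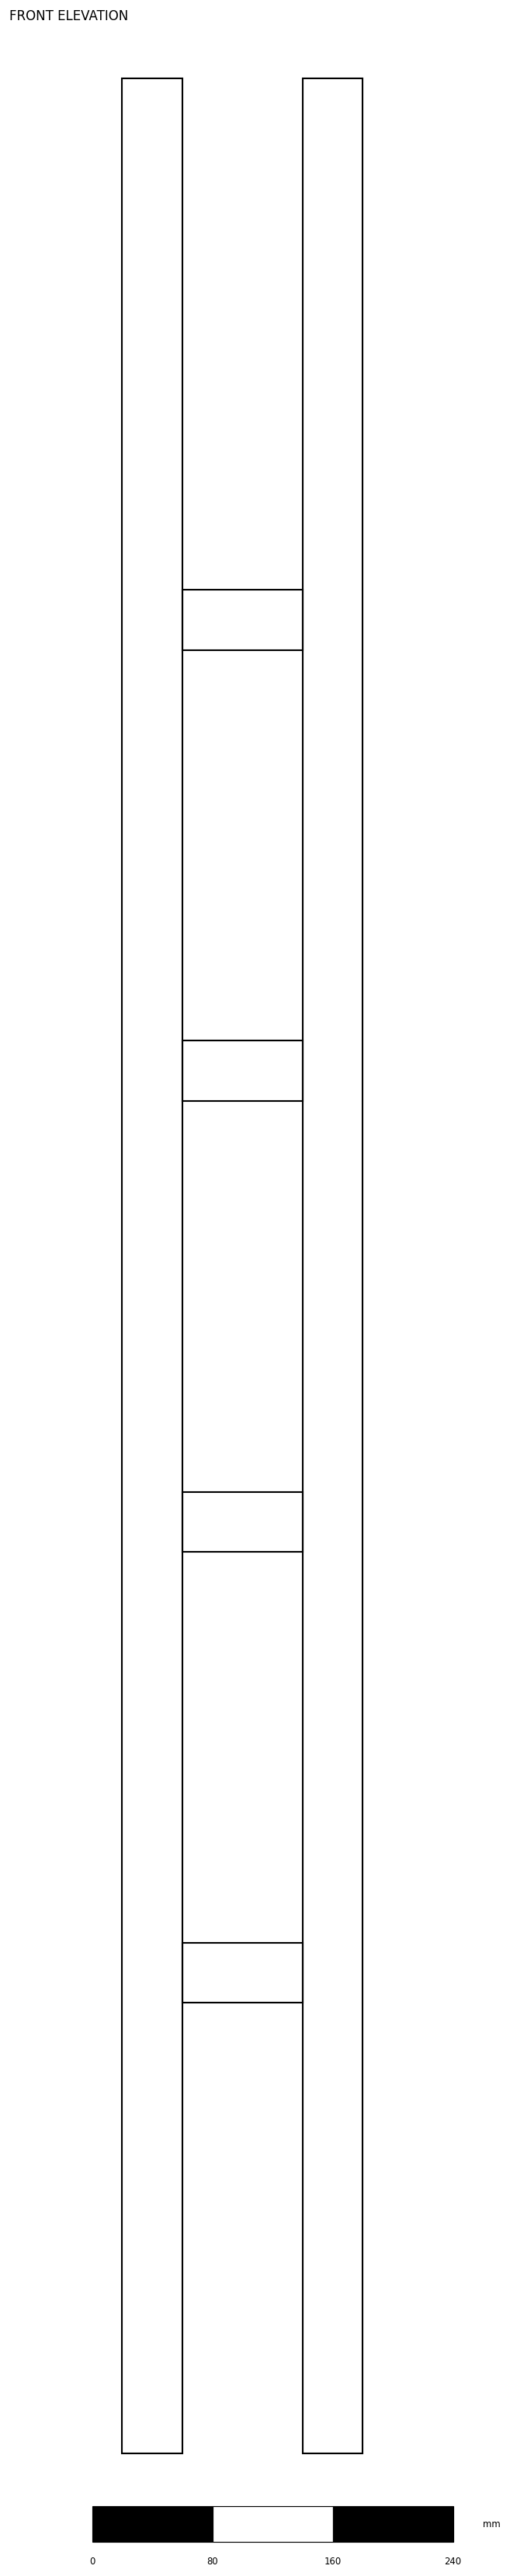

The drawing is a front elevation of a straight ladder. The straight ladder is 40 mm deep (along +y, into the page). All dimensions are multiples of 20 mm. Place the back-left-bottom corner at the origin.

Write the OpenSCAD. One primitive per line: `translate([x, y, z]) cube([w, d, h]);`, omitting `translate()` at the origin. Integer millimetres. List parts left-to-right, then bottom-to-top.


cube([40, 40, 1580]);
translate([40, 0, 300]) cube([80, 40, 40]);
translate([40, 0, 600]) cube([80, 40, 40]);
translate([40, 0, 900]) cube([80, 40, 40]);
translate([40, 0, 1200]) cube([80, 40, 40]);
translate([120, 0, 0]) cube([40, 40, 1580]);


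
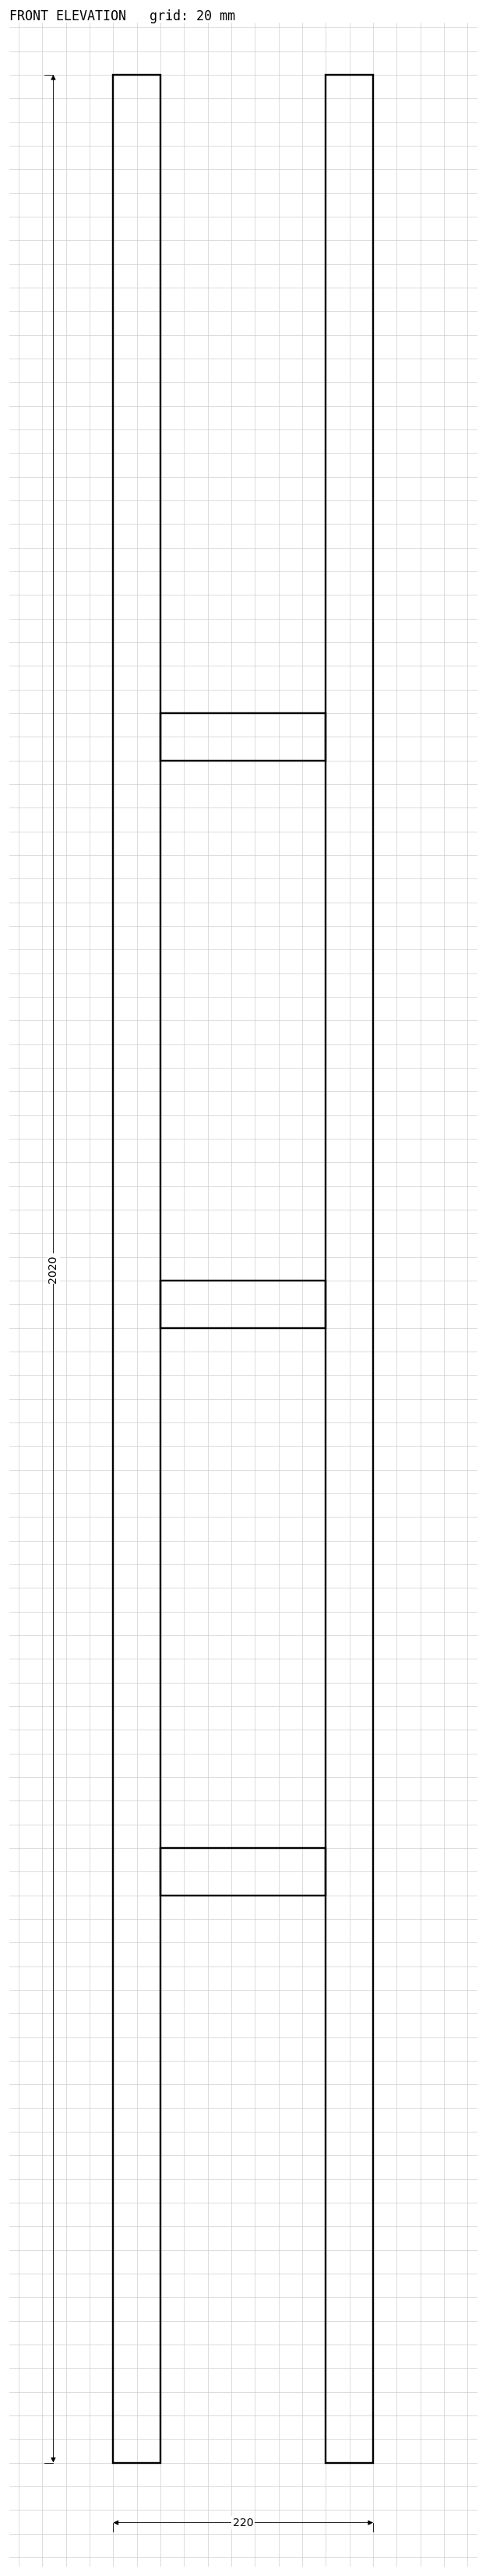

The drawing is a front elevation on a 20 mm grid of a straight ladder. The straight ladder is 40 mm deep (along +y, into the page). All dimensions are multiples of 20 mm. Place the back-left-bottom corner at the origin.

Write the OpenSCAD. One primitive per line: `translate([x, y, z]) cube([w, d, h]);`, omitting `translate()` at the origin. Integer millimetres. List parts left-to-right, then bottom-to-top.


cube([40, 40, 2020]);
translate([40, 0, 480]) cube([140, 40, 40]);
translate([40, 0, 960]) cube([140, 40, 40]);
translate([40, 0, 1440]) cube([140, 40, 40]);
translate([180, 0, 0]) cube([40, 40, 2020]);
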